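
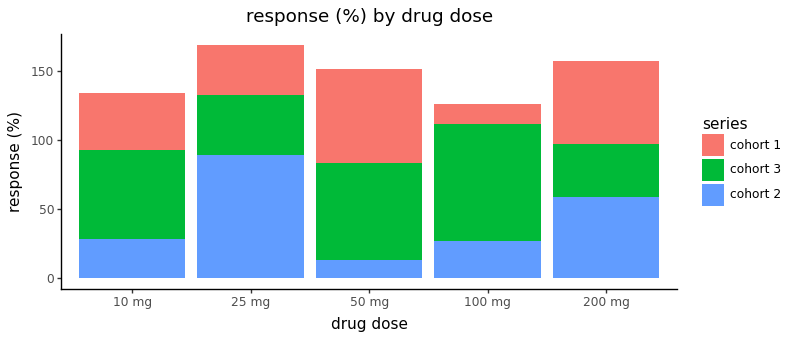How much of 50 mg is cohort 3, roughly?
≈ 60

cohort 3 top ≈ 80, bottom ≈ 20; segment ≈ 60.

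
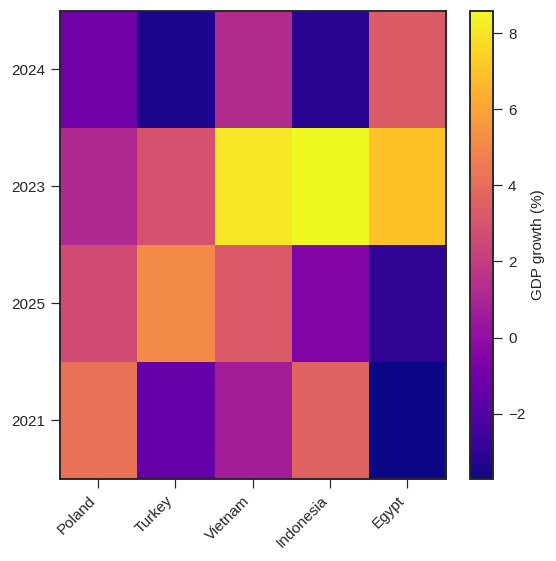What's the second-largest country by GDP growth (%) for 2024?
Top 3 for 2024: Egypt ≈ 4, Vietnam ≈ 2, Poland ≈ -2.

Vietnam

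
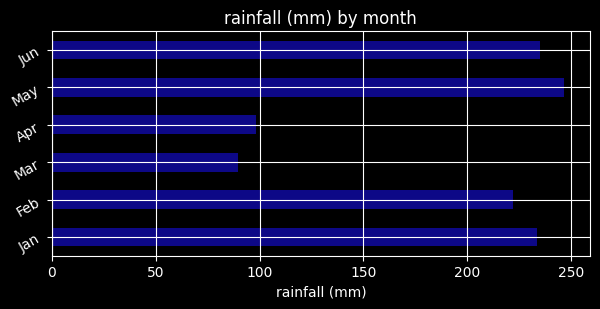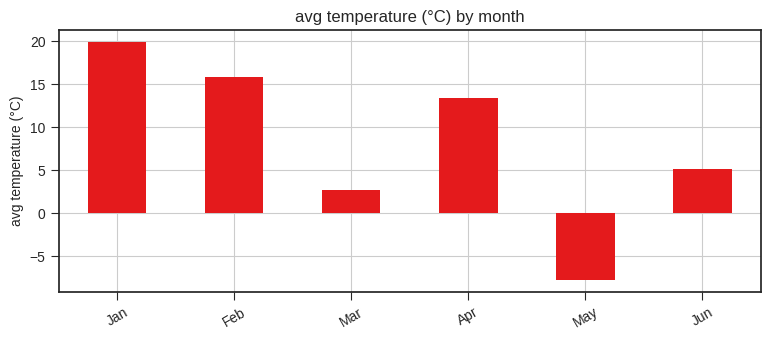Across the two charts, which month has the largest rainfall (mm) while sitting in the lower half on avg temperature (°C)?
Chart 2 median avg temperature (°C) ≈ 10; below-median months: Mar, May, Jun. Among those, May has the highest rainfall (mm) (≈ 250).

May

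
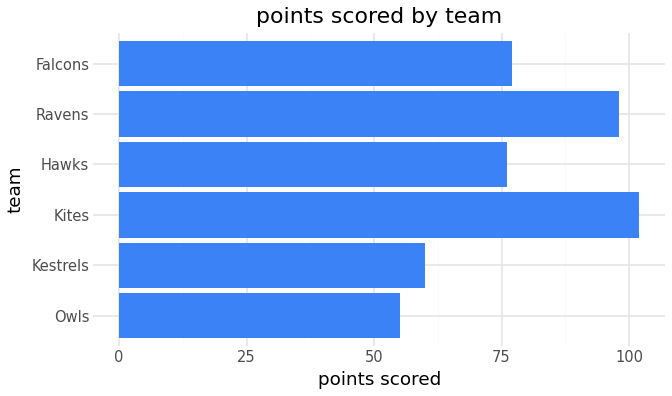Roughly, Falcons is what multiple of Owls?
Falcons ≈ 80, Owls ≈ 60; 80/60 ≈ 1.33.

≈ 1.33×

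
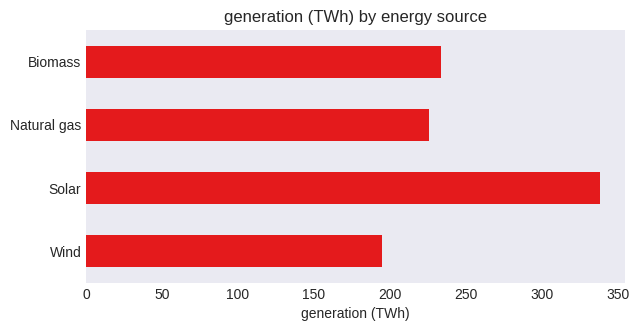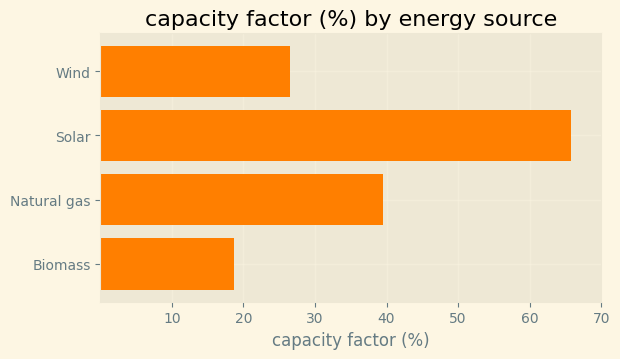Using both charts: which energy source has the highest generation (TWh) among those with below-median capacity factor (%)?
Biomass

Chart 2 median capacity factor (%) ≈ 30; below-median energy sources: Wind, Biomass. Among those, Biomass has the highest generation (TWh) (≈ 250).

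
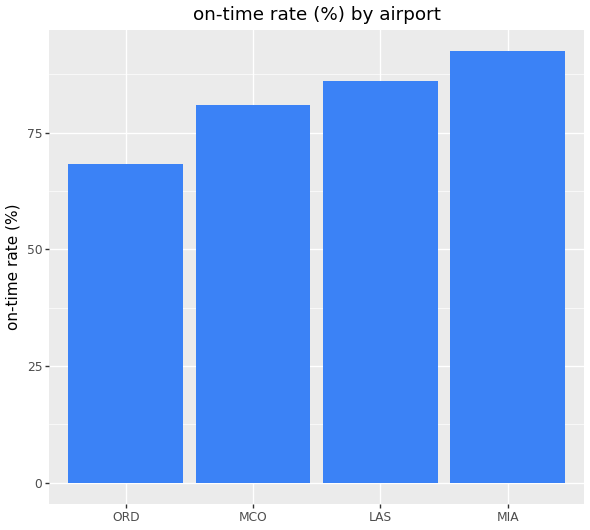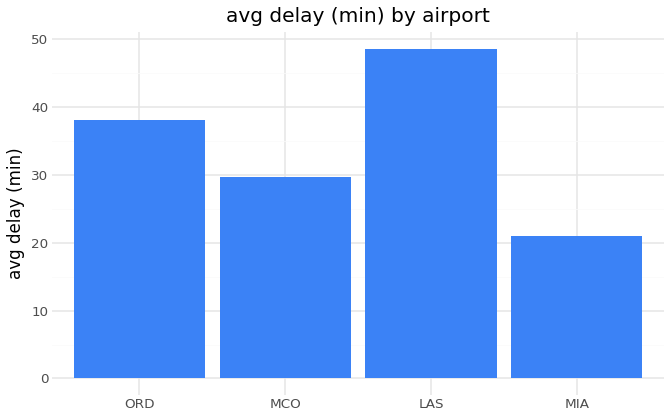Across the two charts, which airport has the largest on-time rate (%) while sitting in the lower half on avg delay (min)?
MIA

Chart 2 median avg delay (min) ≈ 35; below-median airports: MCO, MIA. Among those, MIA has the highest on-time rate (%) (≈ 90).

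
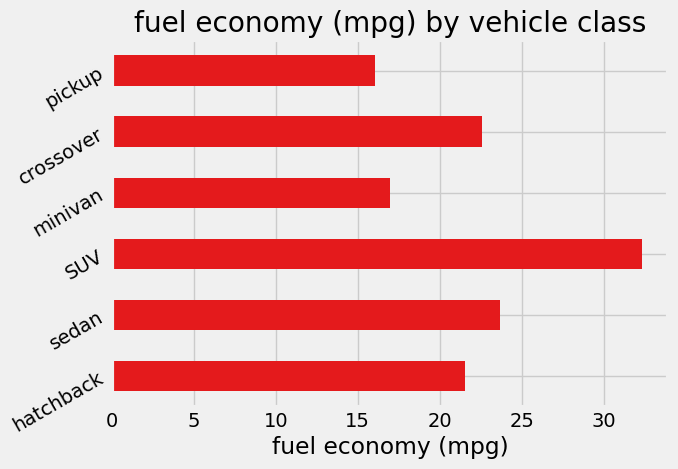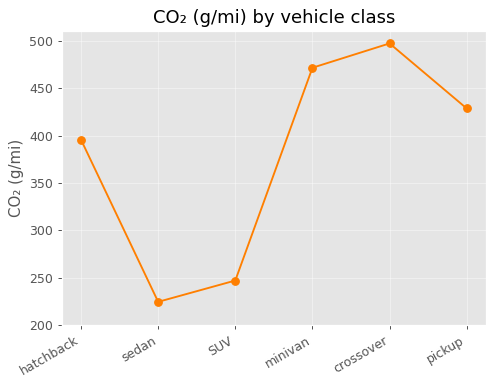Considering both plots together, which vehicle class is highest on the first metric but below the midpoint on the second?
Chart 2 median CO₂ (g/mi) ≈ 400; below-median vehicle classes: hatchback, sedan, SUV. Among those, SUV has the highest fuel economy (mpg) (≈ 30).

SUV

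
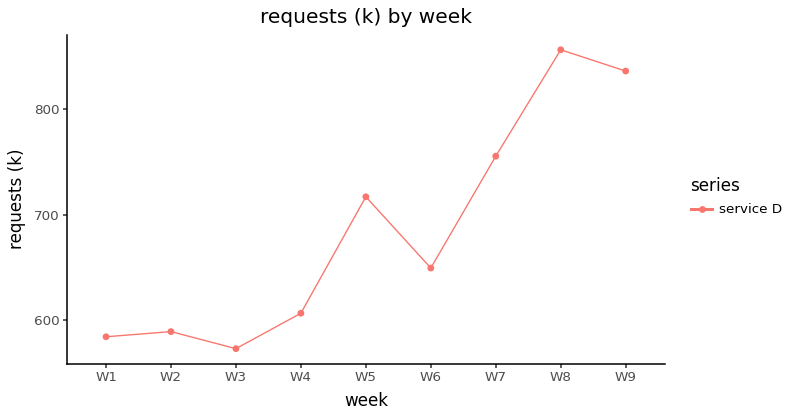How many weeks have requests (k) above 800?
2

Above 800: W8, W9.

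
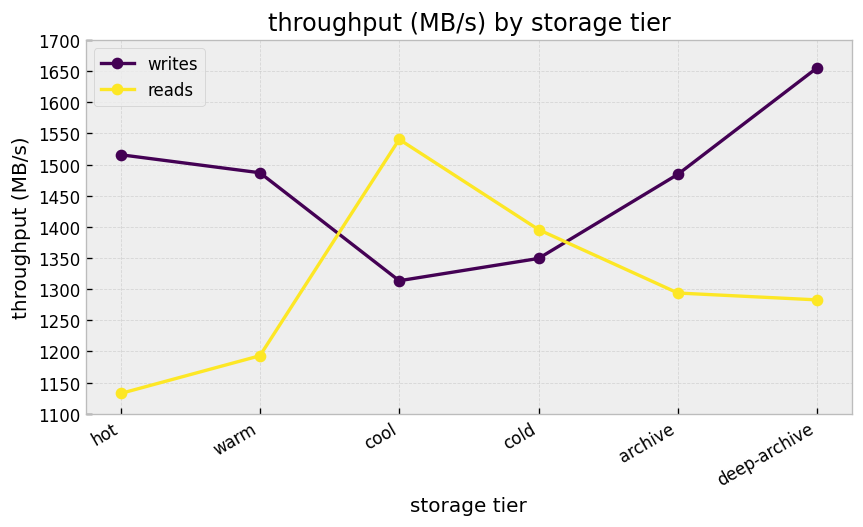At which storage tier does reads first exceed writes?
cool

warm: reads ≈ 1200 vs writes ≈ 1500 (not yet); cool: reads ≈ 1550 vs writes ≈ 1300 (first crossover).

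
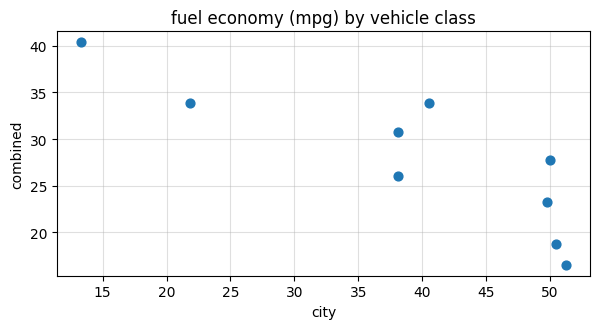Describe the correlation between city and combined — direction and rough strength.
Points are negatively correlated; strong (|r| ≈ 0.8).

negative, strong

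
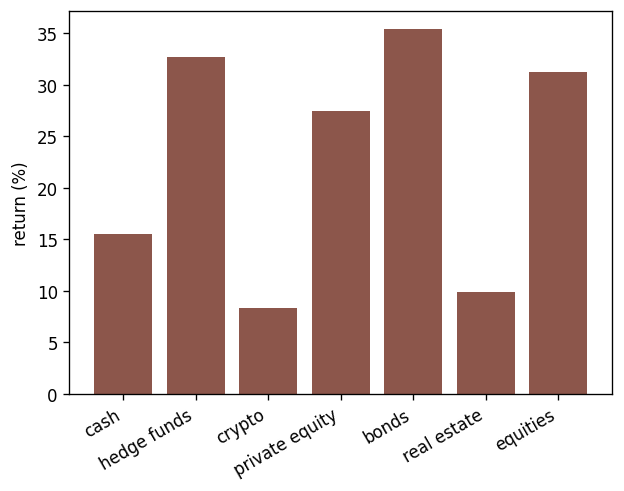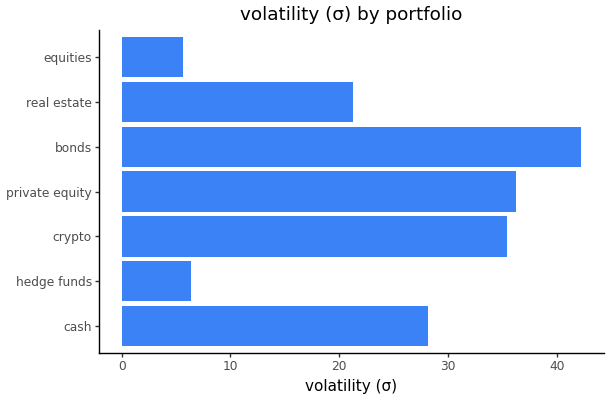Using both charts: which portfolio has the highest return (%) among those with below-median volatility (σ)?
Chart 2 median volatility (σ) ≈ 30; below-median portfolios: hedge funds, real estate, equities. Among those, hedge funds has the highest return (%) (≈ 35).

hedge funds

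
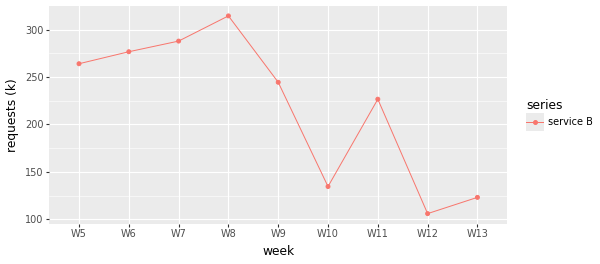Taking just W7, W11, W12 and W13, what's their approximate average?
(280 + 220 + 100 + 120) / 4 ≈ 180.

≈ 180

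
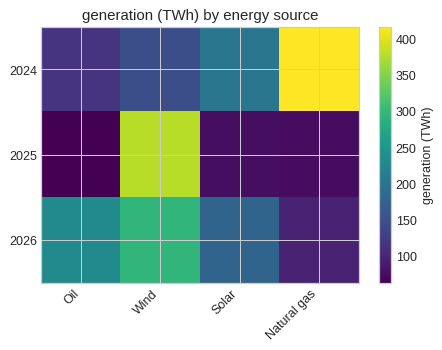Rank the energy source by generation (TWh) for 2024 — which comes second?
Solar

Top 3 for 2024: Natural gas ≈ 400, Solar ≈ 200, Wind ≈ 150.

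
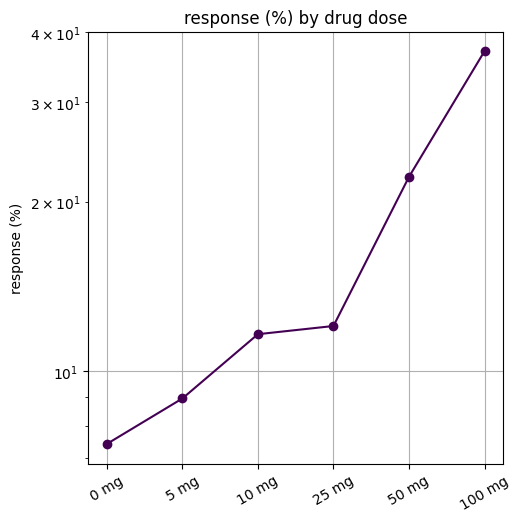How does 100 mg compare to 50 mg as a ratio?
100 mg ≈ 35, 50 mg ≈ 20; 35/20 ≈ 1.75.

≈ 1.75×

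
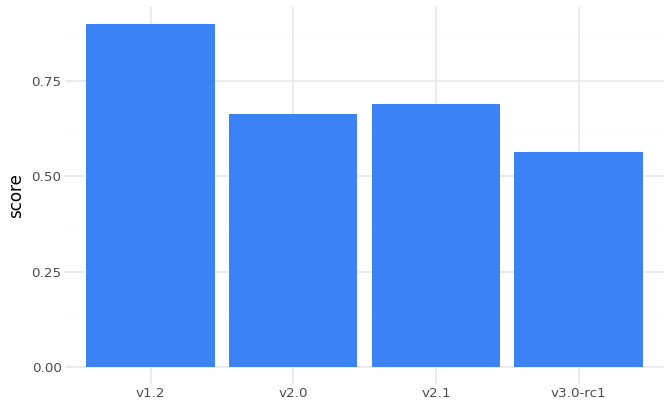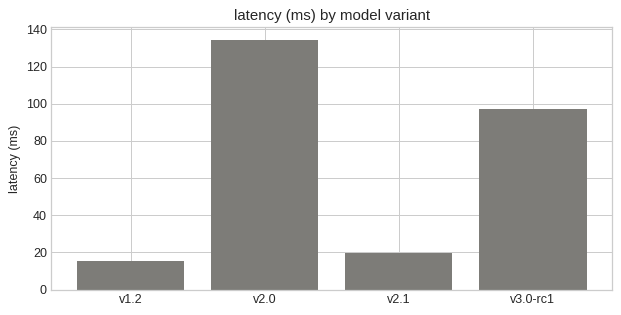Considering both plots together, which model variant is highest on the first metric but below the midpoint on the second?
v1.2

Chart 2 median latency (ms) ≈ 60; below-median model variants: v1.2, v2.1. Among those, v1.2 has the highest score (≈ 0.9).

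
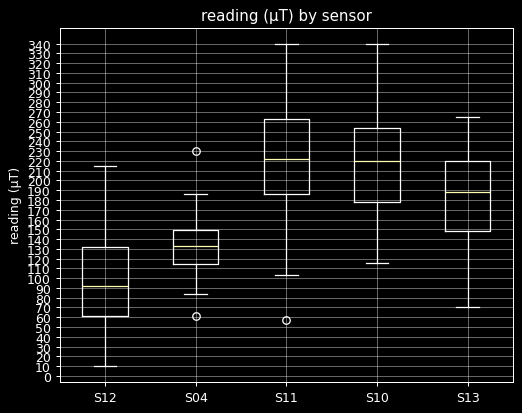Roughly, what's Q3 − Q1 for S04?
≈ 40

Q3 ≈ 150, Q1 ≈ 110; IQR ≈ 40.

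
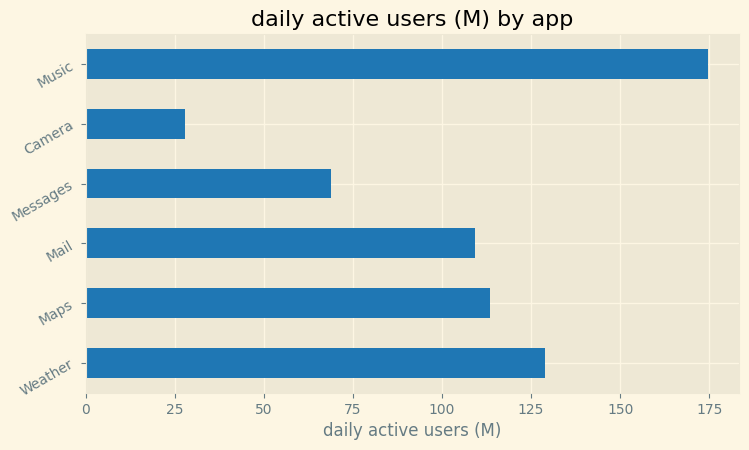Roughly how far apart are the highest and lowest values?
Max Music ≈ 180, min Camera ≈ 20; range ≈ 160.

≈ 160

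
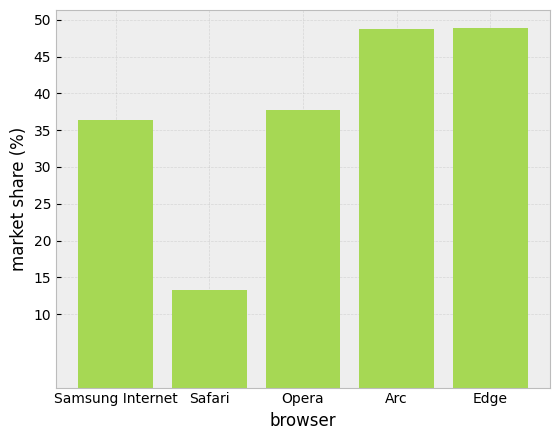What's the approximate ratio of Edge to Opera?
≈ 1.25×

Edge ≈ 50, Opera ≈ 40; 50/40 ≈ 1.25.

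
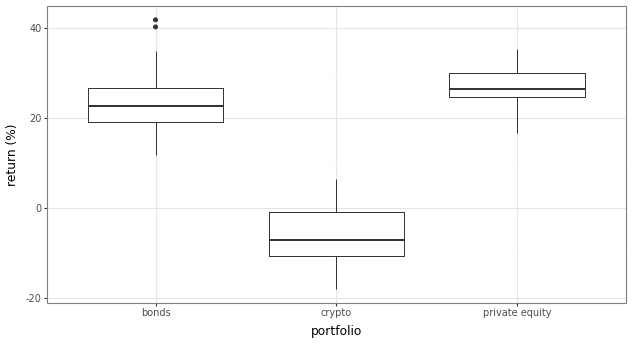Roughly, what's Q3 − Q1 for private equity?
Q3 ≈ 30, Q1 ≈ 25; IQR ≈ 5.

≈ 5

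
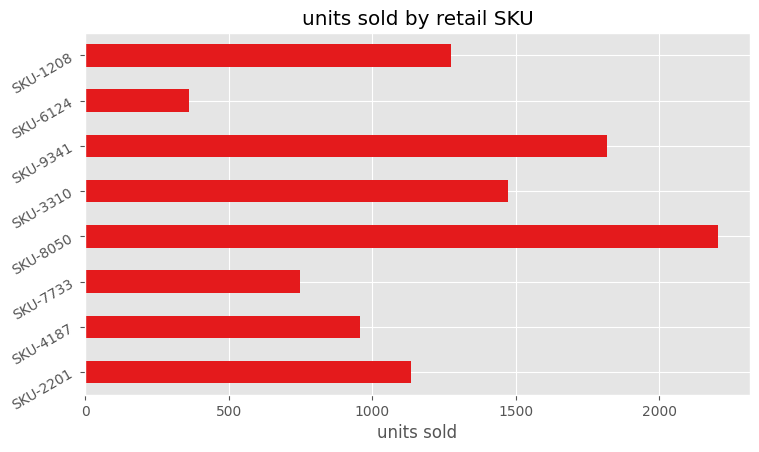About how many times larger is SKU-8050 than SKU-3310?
≈ 1.57×

SKU-8050 ≈ 2200, SKU-3310 ≈ 1400; 2200/1400 ≈ 1.57.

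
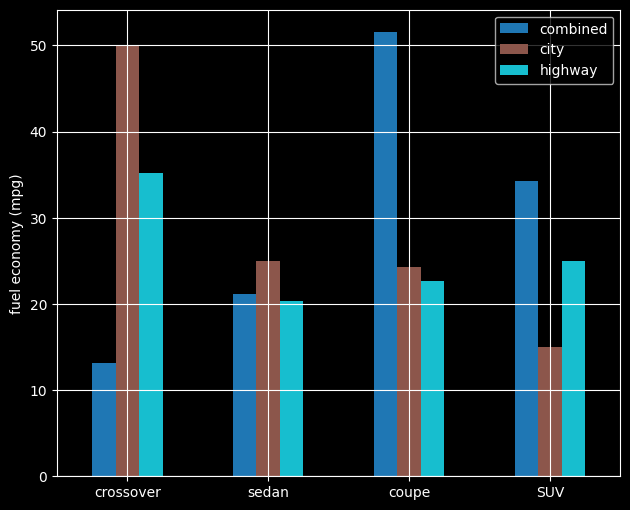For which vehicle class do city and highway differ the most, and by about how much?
crossover: city ≈ 50, highway ≈ 35 → gap ≈ 15. Next-largest (SUV) is only ≈ 10.

crossover, ≈ 15 mpg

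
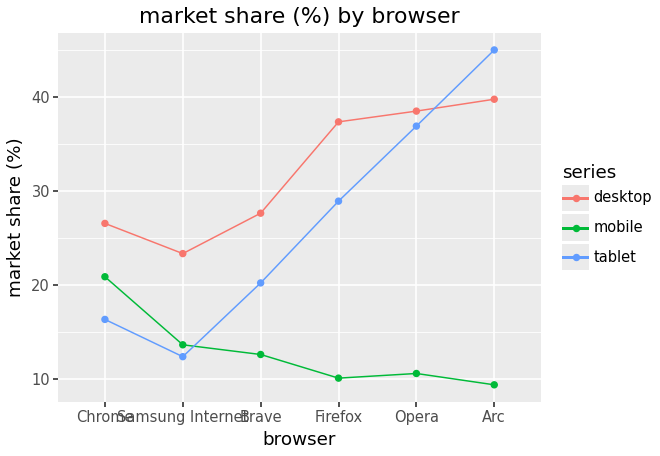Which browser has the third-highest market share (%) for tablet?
Top 4 for tablet: Arc ≈ 45, Opera ≈ 35, Firefox ≈ 30, Brave ≈ 20.

Firefox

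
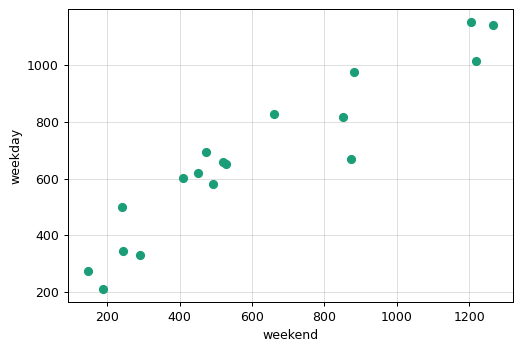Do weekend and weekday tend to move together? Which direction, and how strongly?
Points are positively correlated; strong (|r| ≈ 0.9).

positive, strong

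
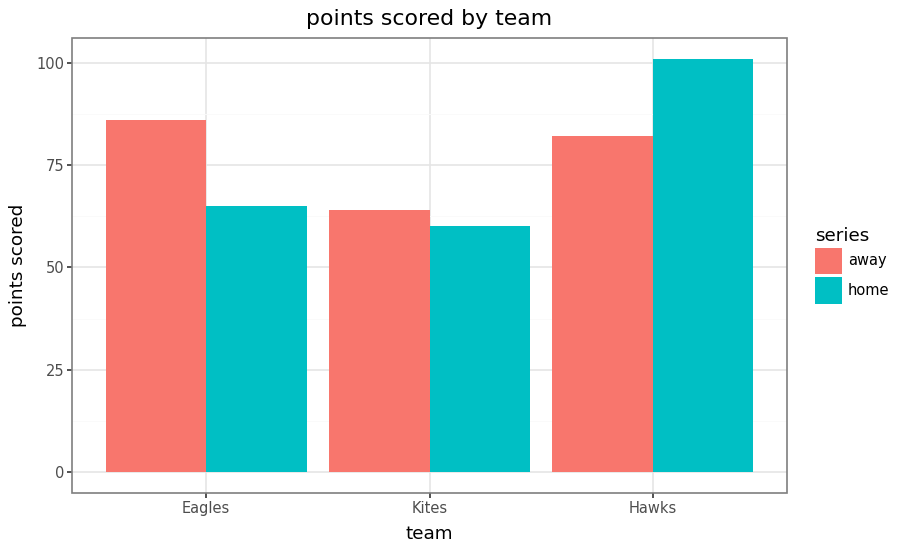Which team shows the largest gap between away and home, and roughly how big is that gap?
Eagles, ≈ 30

Eagles: away ≈ 90, home ≈ 60 → gap ≈ 30. Next-largest (Hawks) is only ≈ 20.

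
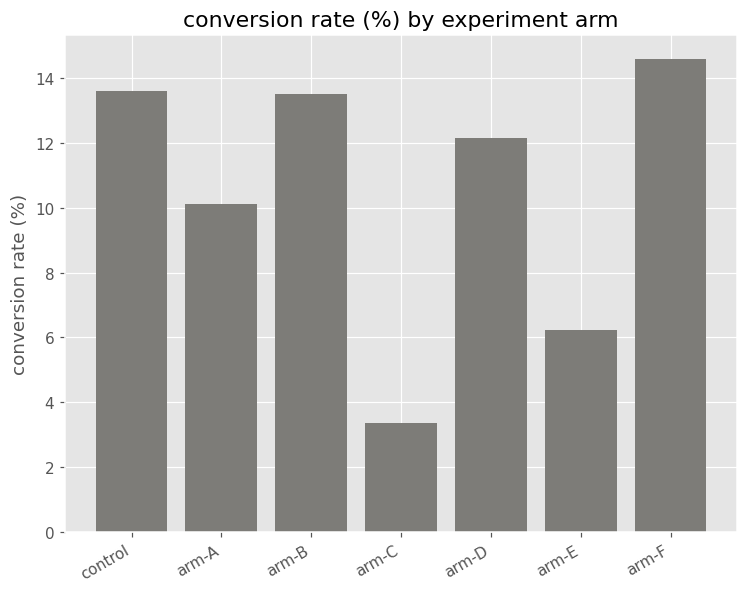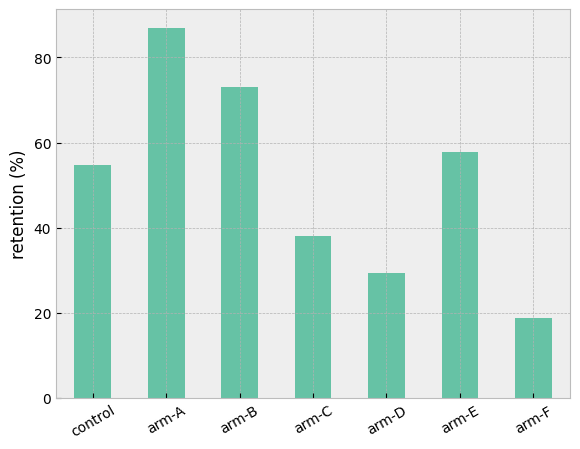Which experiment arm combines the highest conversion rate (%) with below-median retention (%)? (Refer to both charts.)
Chart 2 median retention (%) ≈ 50; below-median experiment arms: arm-C, arm-D, arm-F. Among those, arm-F has the highest conversion rate (%) (≈ 14).

arm-F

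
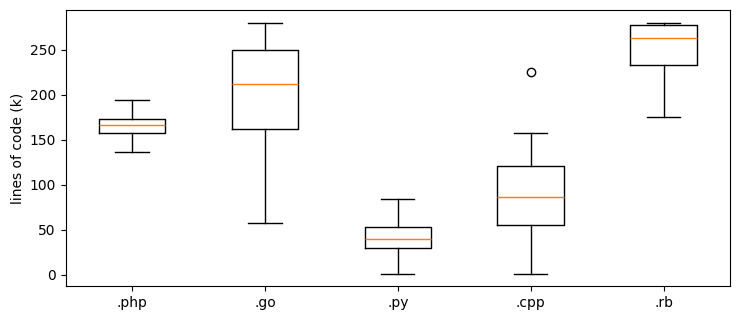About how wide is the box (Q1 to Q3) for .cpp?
Q3 ≈ 120, Q1 ≈ 60; IQR ≈ 60.

≈ 60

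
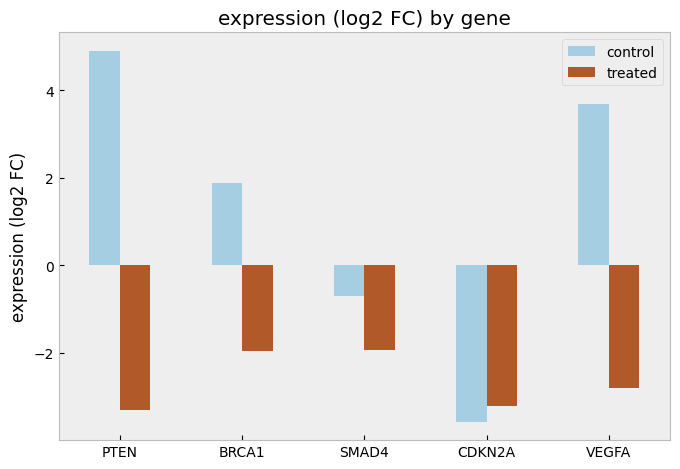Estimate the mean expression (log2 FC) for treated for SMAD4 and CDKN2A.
(-2 + -3) / 2 ≈ -2.

≈ -2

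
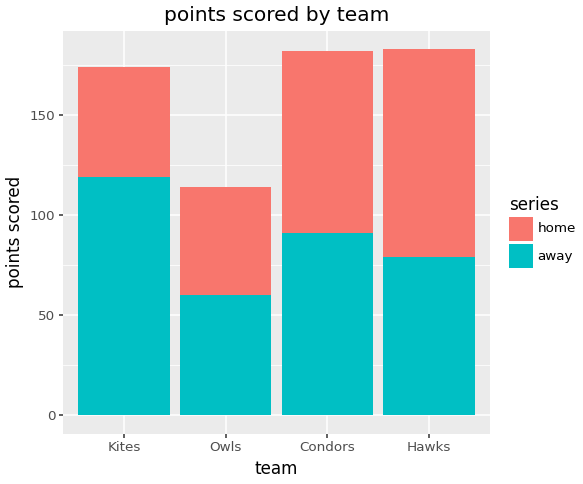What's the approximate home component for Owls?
home top ≈ 120, bottom ≈ 60; segment ≈ 60.

≈ 60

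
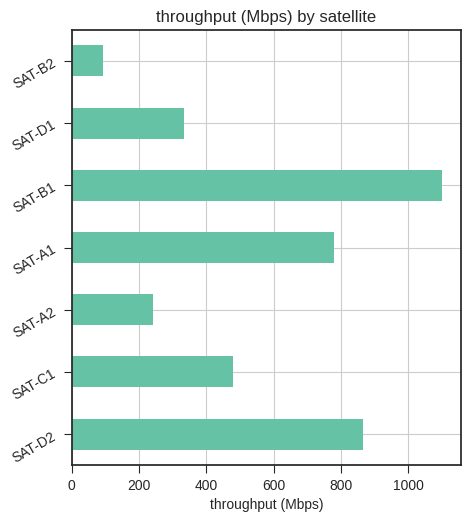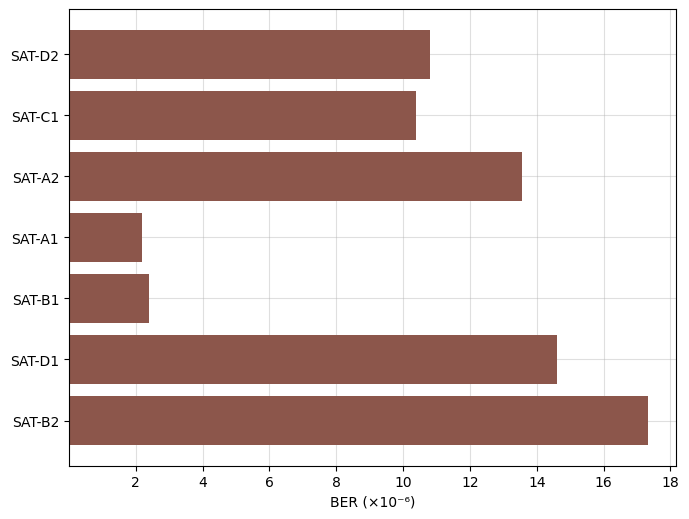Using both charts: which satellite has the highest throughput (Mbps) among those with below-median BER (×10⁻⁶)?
Chart 2 median BER (×10⁻⁶) ≈ 10; below-median satellites: SAT-C1, SAT-A1, SAT-B1. Among those, SAT-B1 has the highest throughput (Mbps) (≈ 1200).

SAT-B1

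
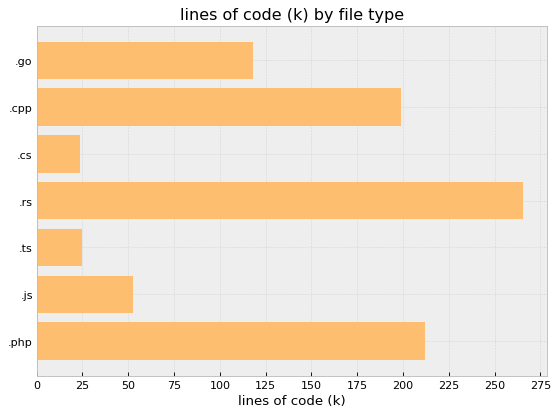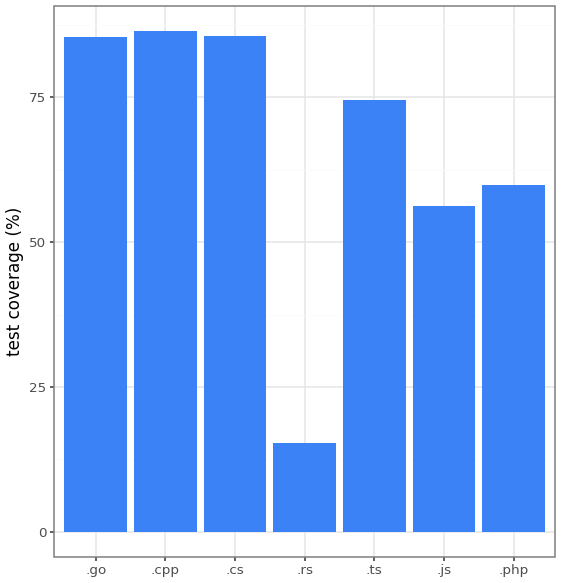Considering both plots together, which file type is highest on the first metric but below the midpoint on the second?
Chart 2 median test coverage (%) ≈ 70; below-median file types: .rs, .js, .php. Among those, .rs has the highest lines of code (k) (≈ 275).

.rs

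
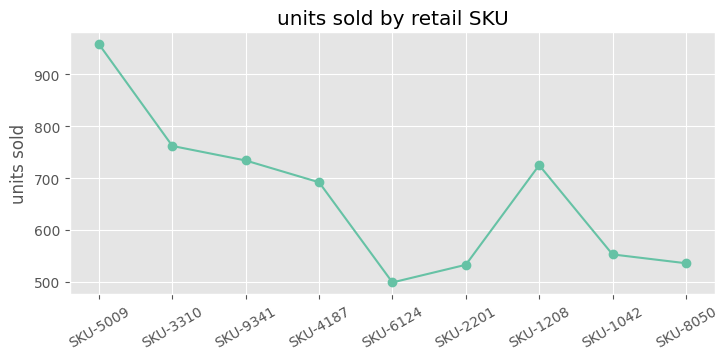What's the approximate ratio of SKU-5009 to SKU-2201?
SKU-5009 ≈ 950, SKU-2201 ≈ 550; 950/550 ≈ 1.73.

≈ 1.73×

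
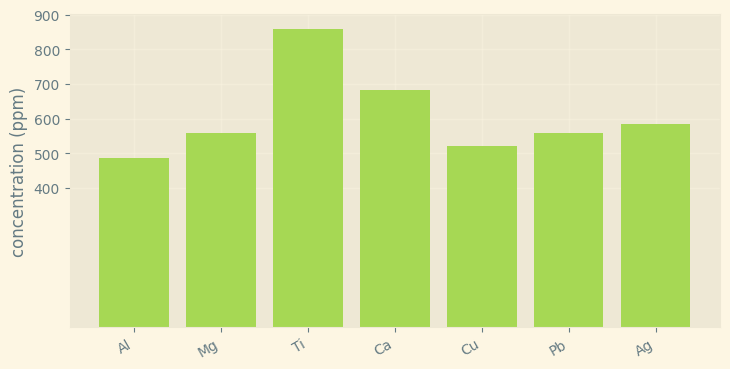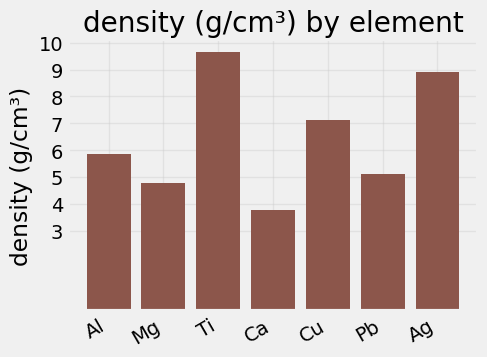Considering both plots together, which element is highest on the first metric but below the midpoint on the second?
Ca

Chart 2 median density (g/cm³) ≈ 6; below-median elements: Mg, Ca, Pb. Among those, Ca has the highest concentration (ppm) (≈ 700).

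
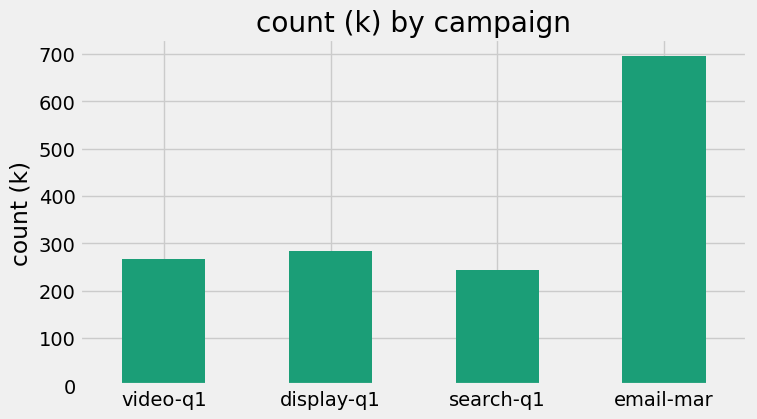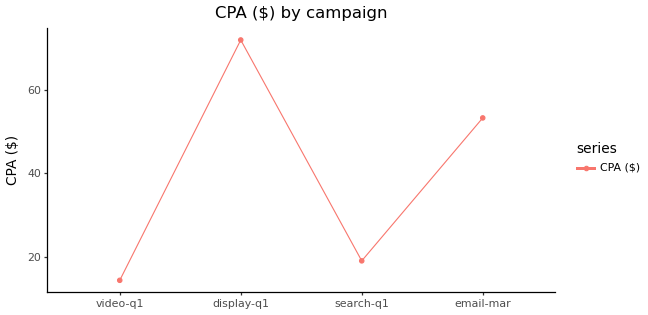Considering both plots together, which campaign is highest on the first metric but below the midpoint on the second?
Chart 2 median CPA ($) ≈ 40; below-median campaigns: video-q1, search-q1. Among those, video-q1 has the highest count (k) (≈ 300).

video-q1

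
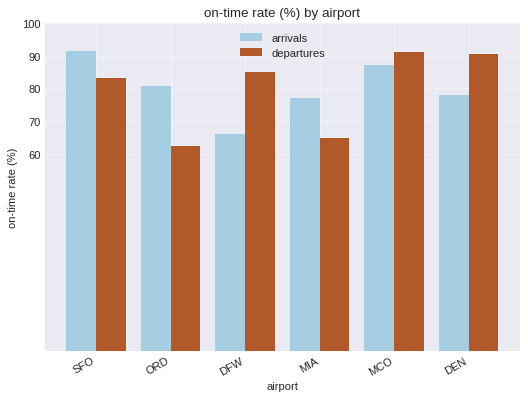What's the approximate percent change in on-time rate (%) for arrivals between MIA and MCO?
MIA ≈ 80, MCO ≈ 90; (90 − 80) / 80 ≈ +12.5%.

≈ +12.5%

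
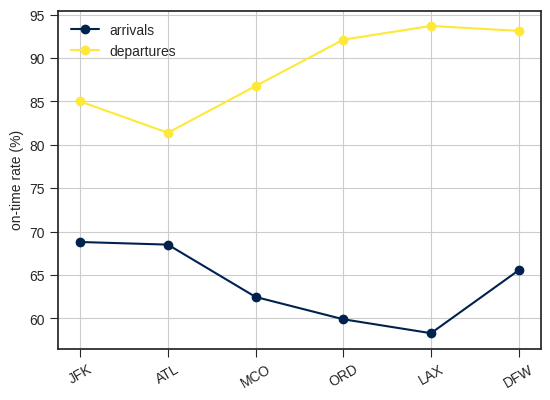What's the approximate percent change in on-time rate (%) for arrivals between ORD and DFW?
ORD ≈ 60, DFW ≈ 65; (65 − 60) / 60 ≈ +8.3%.

≈ +8.3%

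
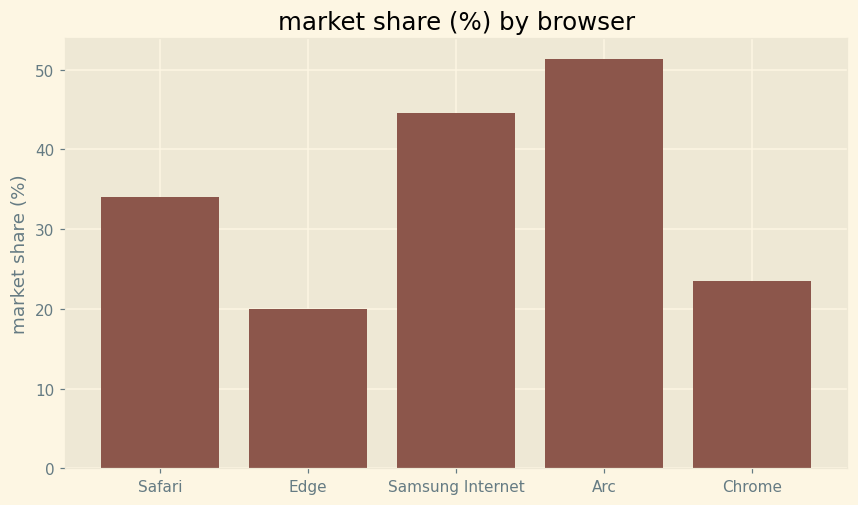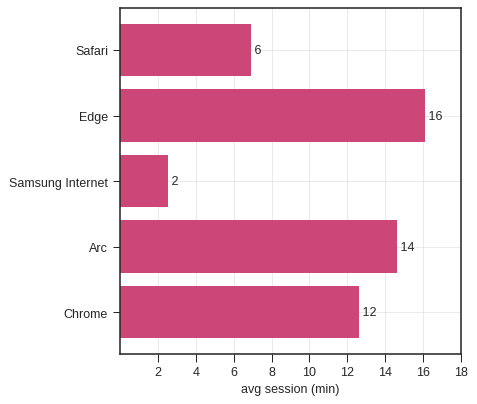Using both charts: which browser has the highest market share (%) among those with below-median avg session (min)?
Samsung Internet

Chart 2 median avg session (min) ≈ 12; below-median browsers: Safari, Samsung Internet. Among those, Samsung Internet has the highest market share (%) (≈ 45).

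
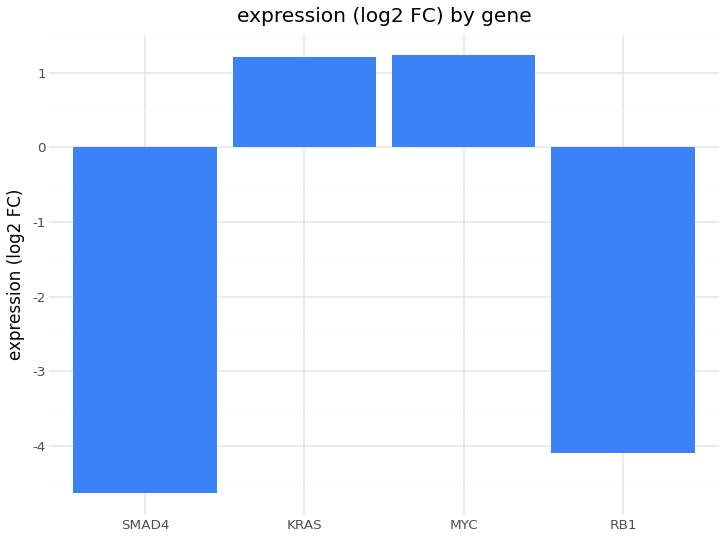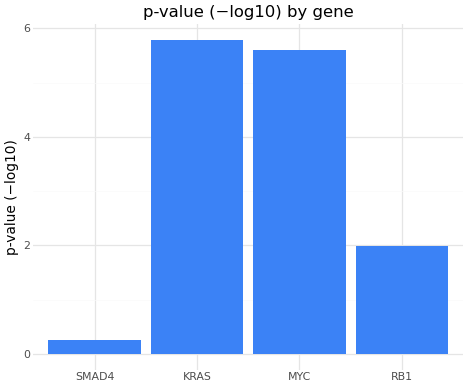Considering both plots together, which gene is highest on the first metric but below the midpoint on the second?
RB1

Chart 2 median p-value (−log10) ≈ 4; below-median genes: SMAD4, RB1. Among those, RB1 has the highest expression (log2 FC) (≈ -4).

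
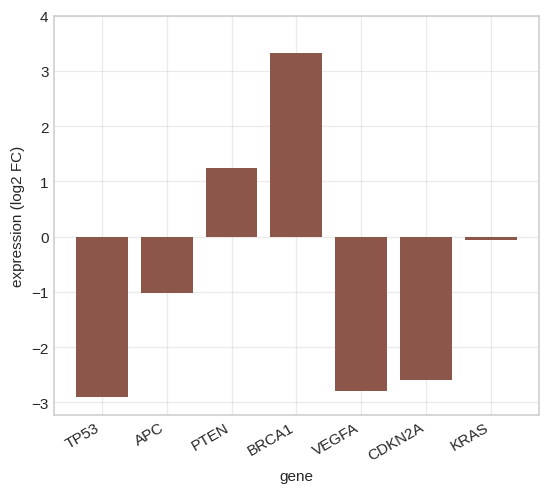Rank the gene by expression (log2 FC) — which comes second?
Top 3: BRCA1 ≈ 3, PTEN ≈ 1, KRAS ≈ 0.

PTEN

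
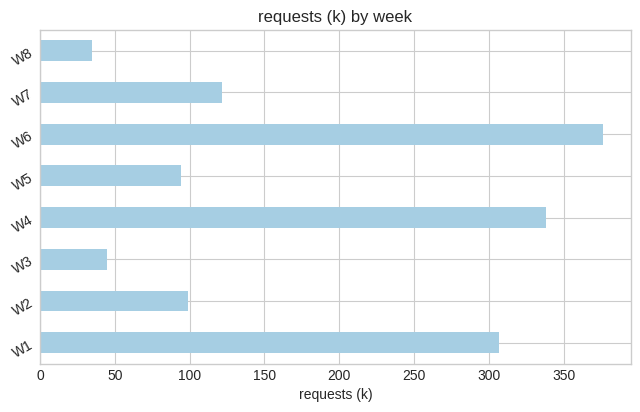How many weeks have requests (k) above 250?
Above 250: W1, W4, W6.

3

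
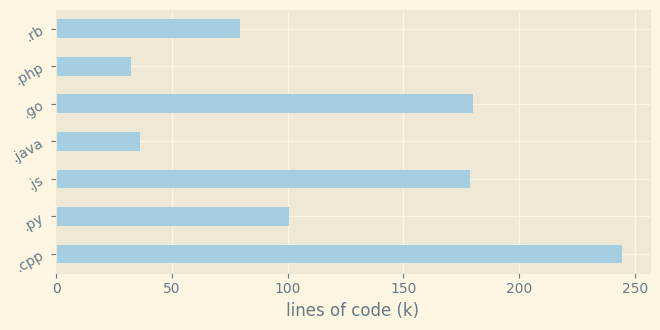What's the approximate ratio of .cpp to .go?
.cpp ≈ 250, .go ≈ 175; 250/175 ≈ 1.43.

≈ 1.43×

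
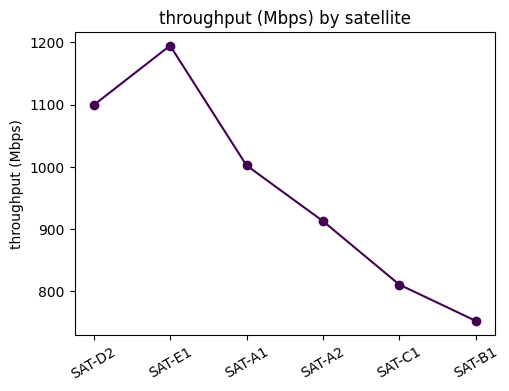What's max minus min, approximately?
≈ 450

Max SAT-E1 ≈ 1200, min SAT-B1 ≈ 750; range ≈ 450.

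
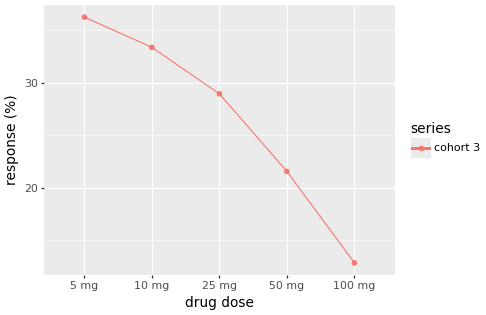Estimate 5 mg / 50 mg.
≈ 1.64×

5 mg ≈ 36, 50 mg ≈ 22; 36/22 ≈ 1.64.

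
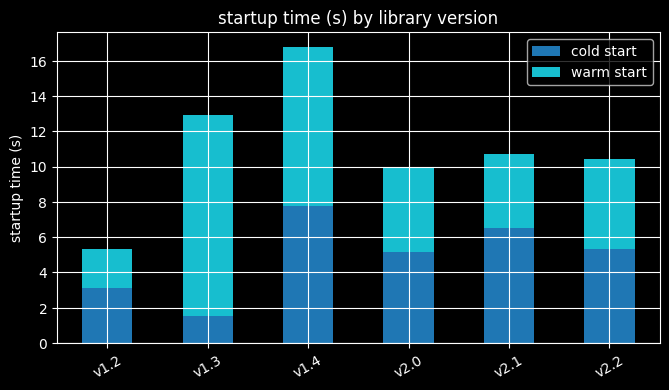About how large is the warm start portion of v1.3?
warm start top ≈ 12, bottom ≈ 2; segment ≈ 10.

≈ 10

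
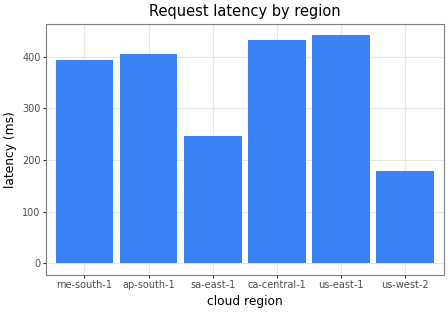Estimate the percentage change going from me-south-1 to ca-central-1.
me-south-1 ≈ 400, ca-central-1 ≈ 450; (450 − 400) / 400 ≈ +12.5%.

≈ +12.5%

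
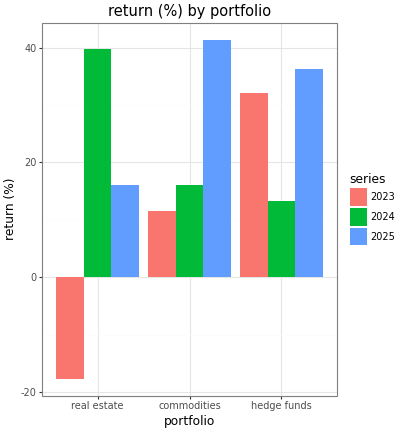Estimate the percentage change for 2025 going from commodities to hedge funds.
≈ -12.5%

commodities ≈ 40, hedge funds ≈ 35; (35 − 40) / 40 ≈ -12.5%.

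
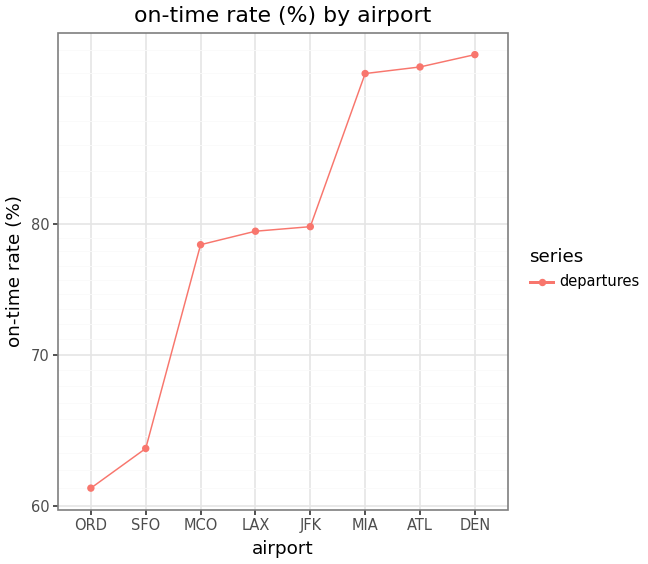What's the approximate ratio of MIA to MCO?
MIA ≈ 95, MCO ≈ 80; 95/80 ≈ 1.19.

≈ 1.19×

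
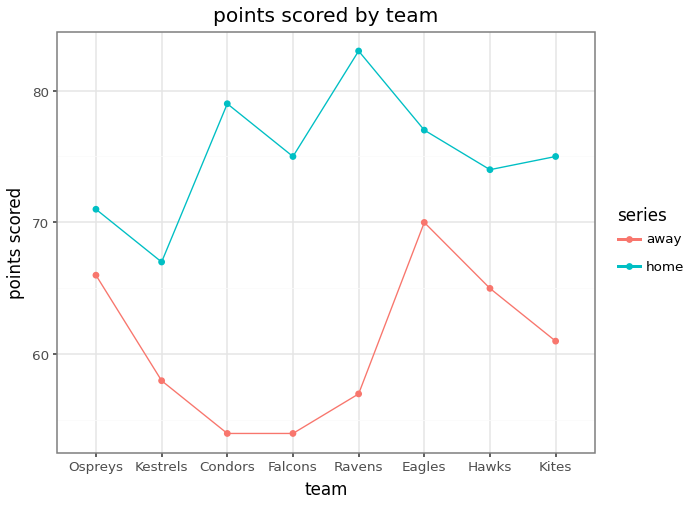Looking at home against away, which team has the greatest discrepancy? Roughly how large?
Ravens, ≈ 30

Ravens: home ≈ 85, away ≈ 55 → gap ≈ 30. Next-largest (Condors) is only ≈ 25.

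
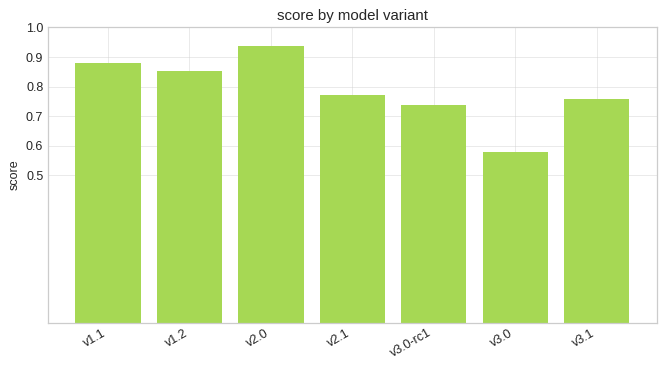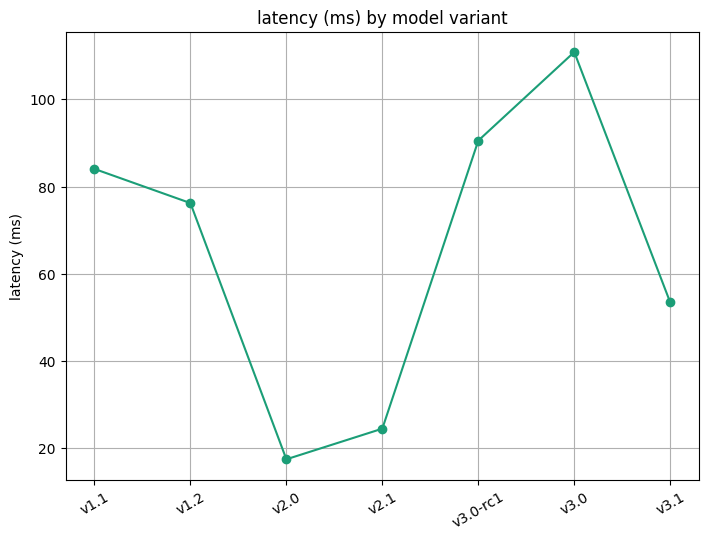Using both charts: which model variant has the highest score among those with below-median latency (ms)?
v2.0

Chart 2 median latency (ms) ≈ 80; below-median model variants: v2.0, v2.1, v3.1. Among those, v2.0 has the highest score (≈ 0.9).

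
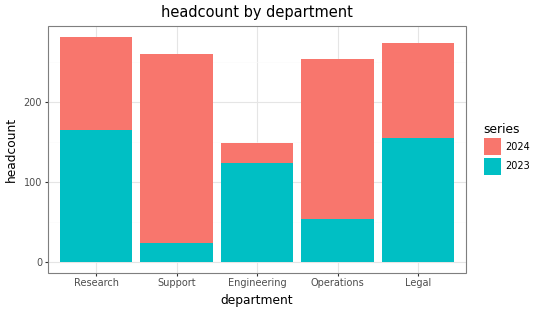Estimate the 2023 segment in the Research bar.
≈ 175

2023 top ≈ 175, bottom ≈ 0; segment ≈ 175.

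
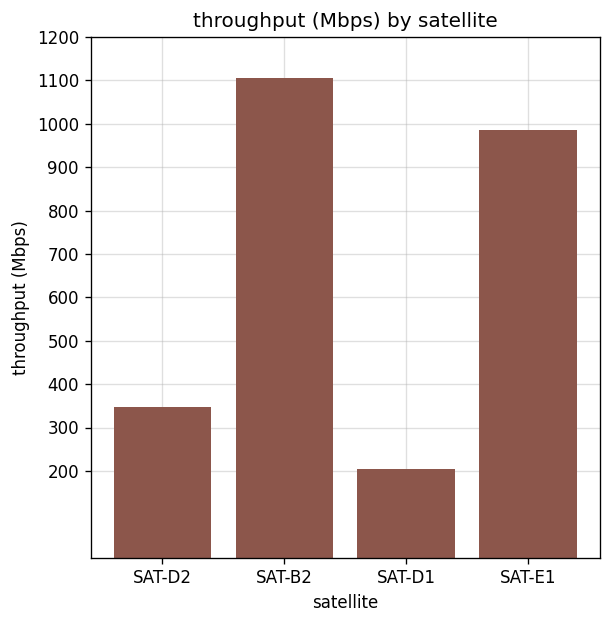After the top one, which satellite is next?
Top 3: SAT-B2 ≈ 1100, SAT-E1 ≈ 1000, SAT-D2 ≈ 300.

SAT-E1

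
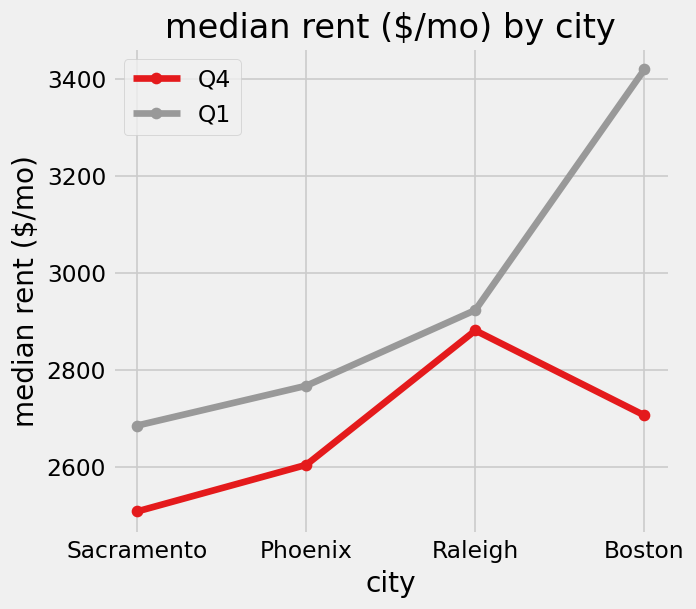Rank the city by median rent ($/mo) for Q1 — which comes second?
Raleigh

Top 3 for Q1: Boston ≈ 3400, Raleigh ≈ 2900, Phoenix ≈ 2800.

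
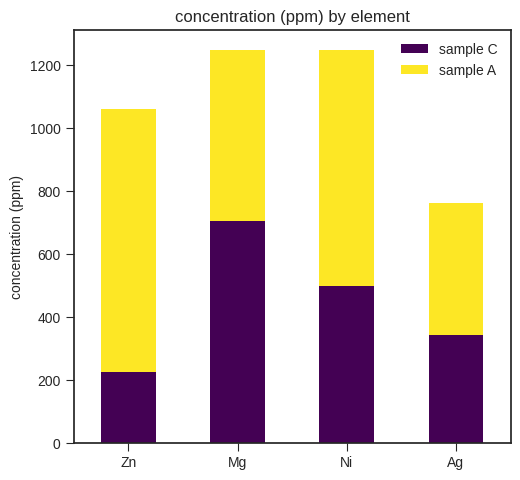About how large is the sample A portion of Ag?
sample A top ≈ 800, bottom ≈ 400; segment ≈ 400.

≈ 400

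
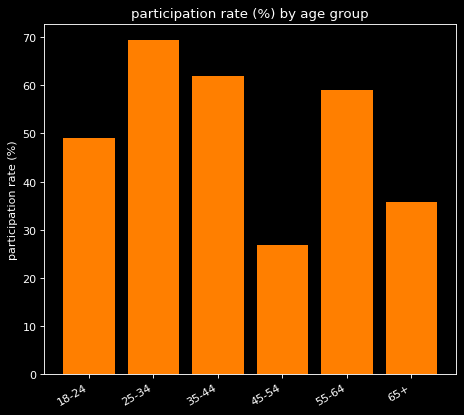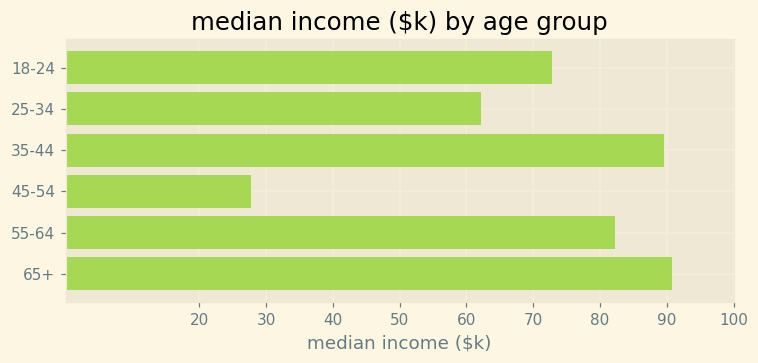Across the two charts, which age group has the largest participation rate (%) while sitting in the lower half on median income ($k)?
25-34

Chart 2 median median income ($k) ≈ 80; below-median age groups: 18-24, 25-34, 45-54. Among those, 25-34 has the highest participation rate (%) (≈ 70).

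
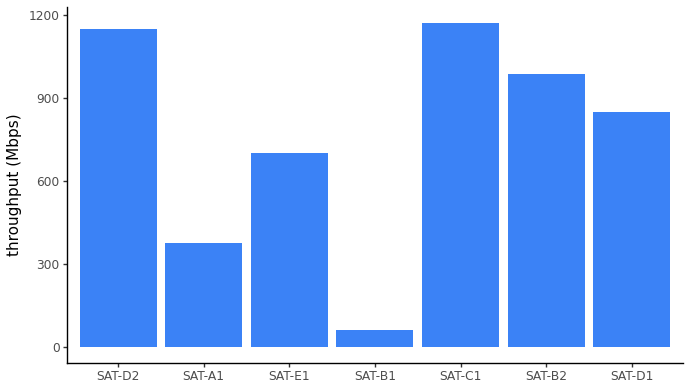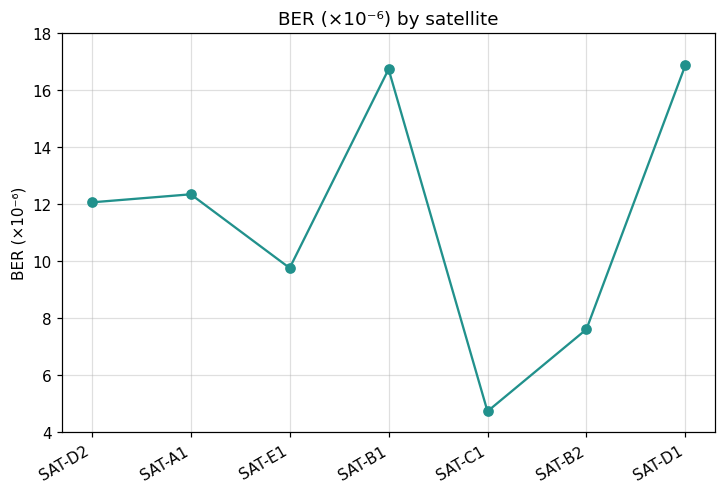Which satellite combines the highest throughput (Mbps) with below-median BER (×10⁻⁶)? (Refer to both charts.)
Chart 2 median BER (×10⁻⁶) ≈ 12; below-median satellites: SAT-E1, SAT-C1, SAT-B2. Among those, SAT-C1 has the highest throughput (Mbps) (≈ 1200).

SAT-C1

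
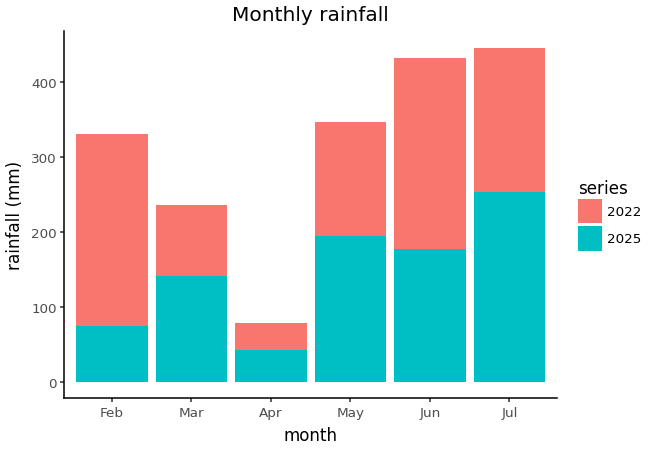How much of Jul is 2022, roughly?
2022 top ≈ 450, bottom ≈ 250; segment ≈ 200.

≈ 200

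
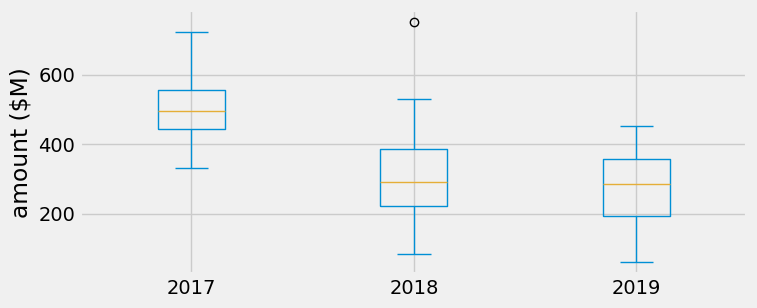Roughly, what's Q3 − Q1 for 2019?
Q3 ≈ 360, Q1 ≈ 200; IQR ≈ 160.

≈ 160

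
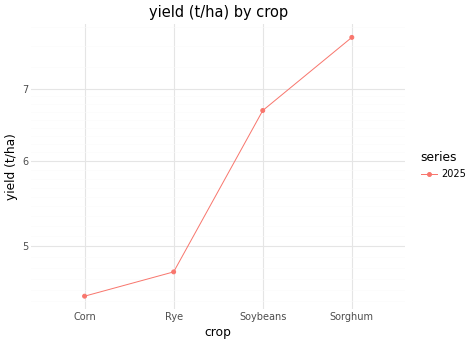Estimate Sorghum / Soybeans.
≈ 1.23×

Sorghum ≈ 8.0, Soybeans ≈ 6.5; 8.0/6.5 ≈ 1.23.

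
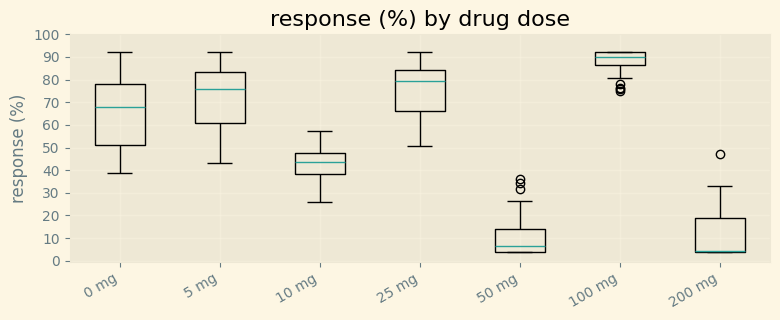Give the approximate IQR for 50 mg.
Q3 ≈ 10, Q1 ≈ 0; IQR ≈ 10.

≈ 10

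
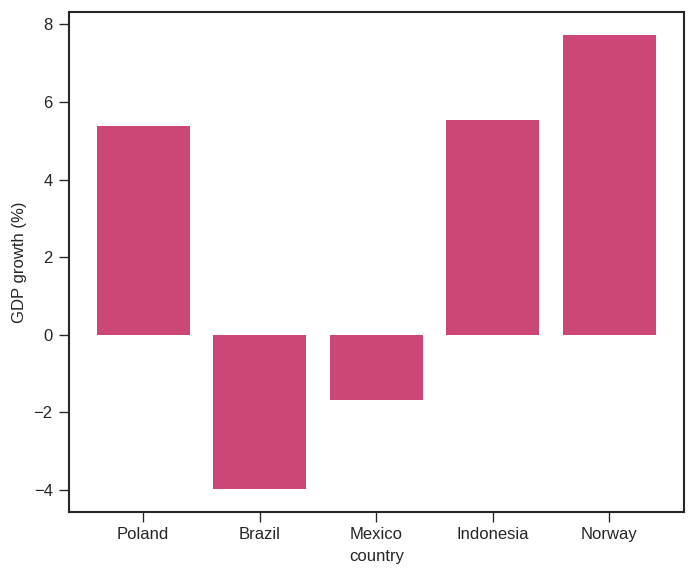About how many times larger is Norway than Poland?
Norway ≈ 8, Poland ≈ 5; 8/5 ≈ 1.6.

≈ 1.6×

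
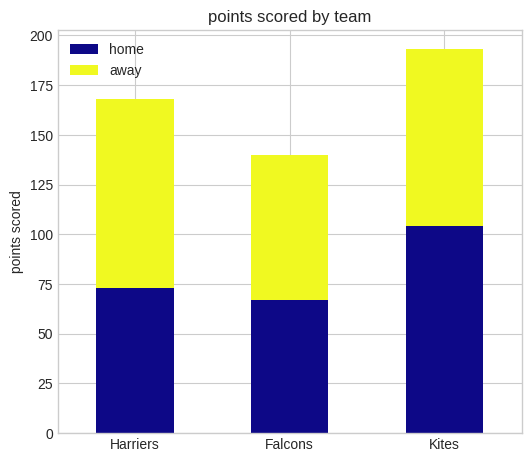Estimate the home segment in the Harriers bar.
≈ 80

home top ≈ 80, bottom ≈ 0; segment ≈ 80.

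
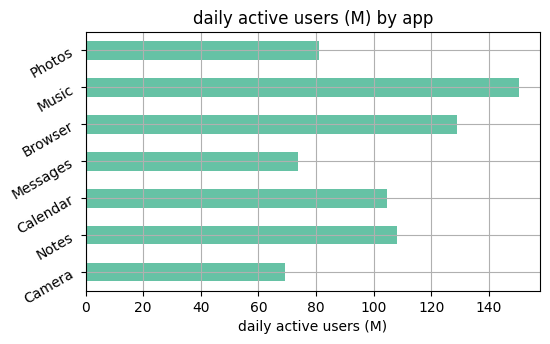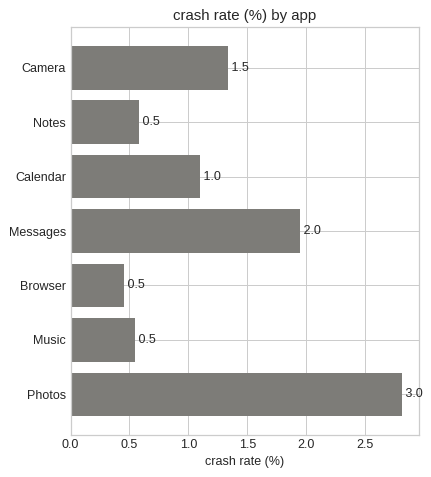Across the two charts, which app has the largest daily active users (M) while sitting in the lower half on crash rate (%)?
Chart 2 median crash rate (%) ≈ 1; below-median apps: Notes, Browser, Music. Among those, Music has the highest daily active users (M) (≈ 160).

Music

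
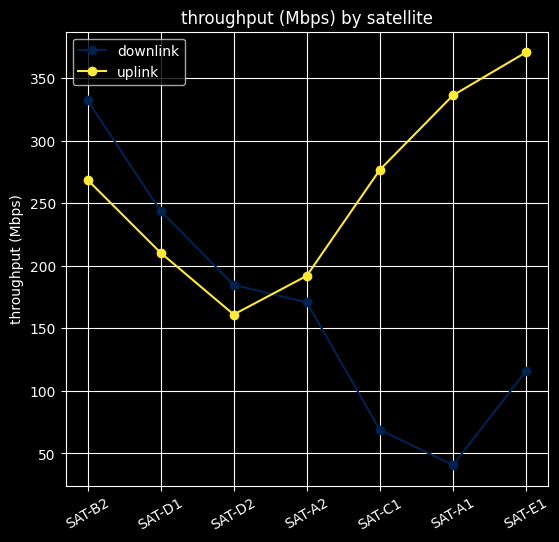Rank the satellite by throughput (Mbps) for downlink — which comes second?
SAT-D1

Top 3 for downlink: SAT-B2 ≈ 350, SAT-D1 ≈ 250, SAT-D2 ≈ 200.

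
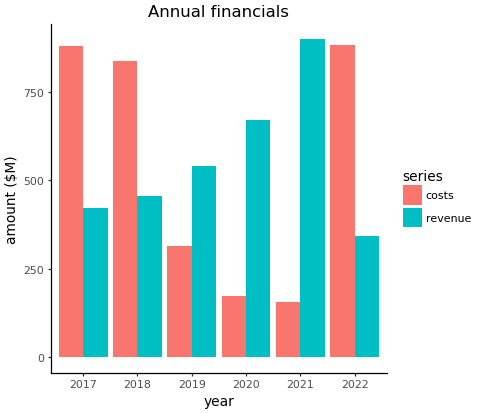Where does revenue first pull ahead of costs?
2018: revenue ≈ 500 vs costs ≈ 800 (not yet); 2019: revenue ≈ 500 vs costs ≈ 300 (first crossover).

2019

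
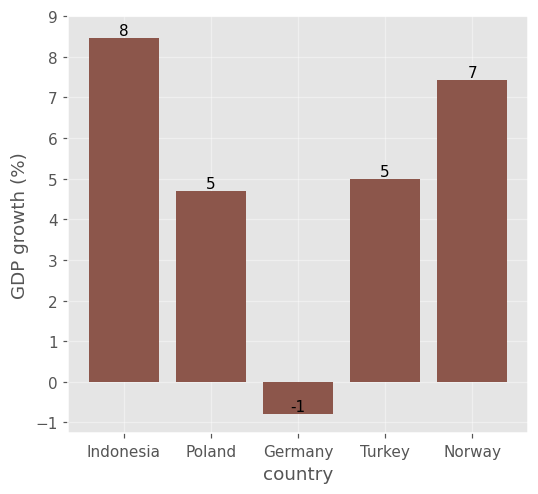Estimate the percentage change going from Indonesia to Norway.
≈ -12.5%

Indonesia ≈ 8, Norway ≈ 7; (7 − 8) / 8 ≈ -12.5%.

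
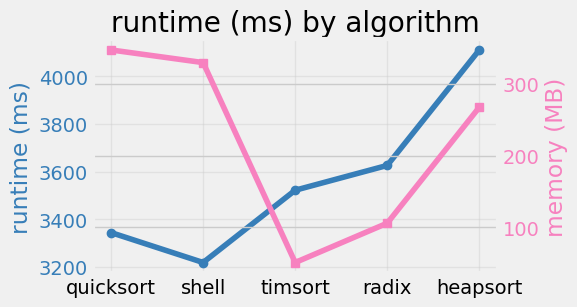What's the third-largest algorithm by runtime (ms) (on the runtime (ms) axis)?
timsort

Top 4 (on the runtime (ms) axis): heapsort ≈ 4100, radix ≈ 3600, timsort ≈ 3500, quicksort ≈ 3300.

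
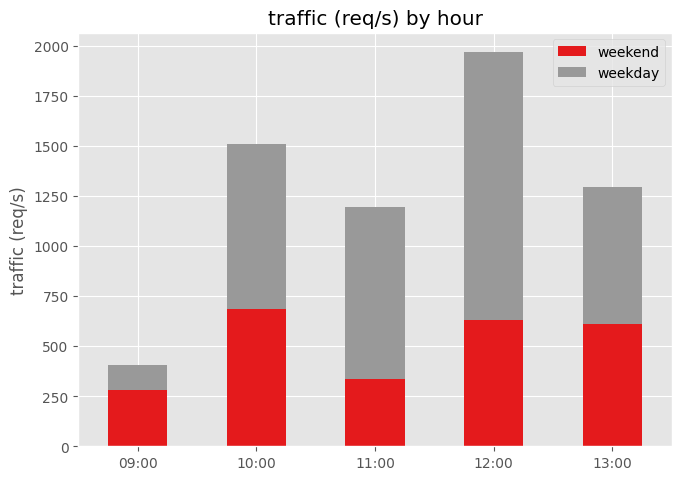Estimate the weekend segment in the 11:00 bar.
weekend top ≈ 400, bottom ≈ 0; segment ≈ 400.

≈ 400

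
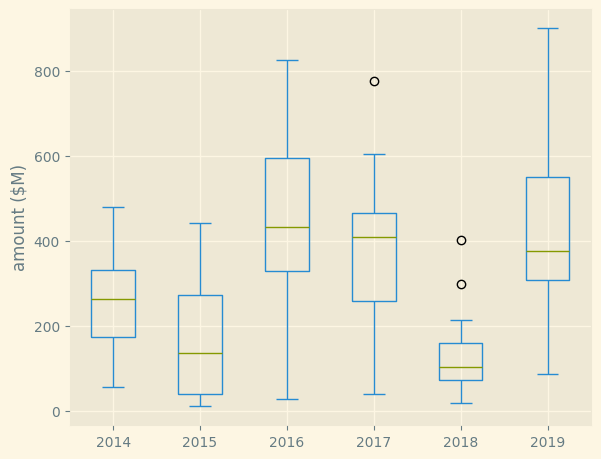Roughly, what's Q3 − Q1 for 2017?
≈ 200

Q3 ≈ 450, Q1 ≈ 250; IQR ≈ 200.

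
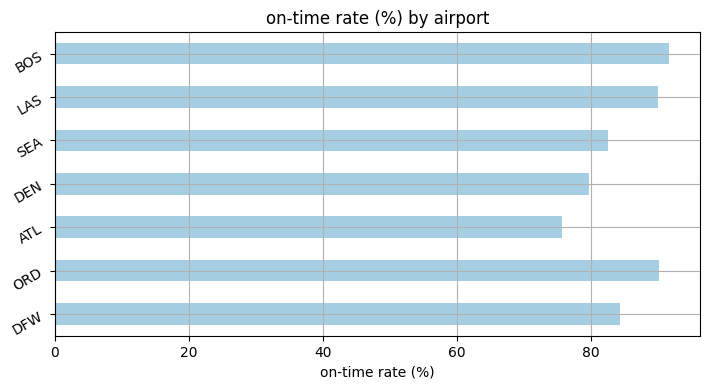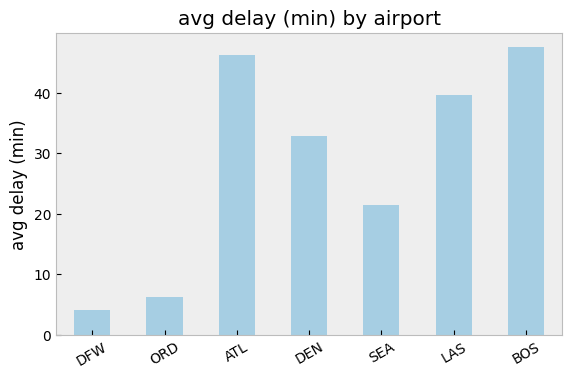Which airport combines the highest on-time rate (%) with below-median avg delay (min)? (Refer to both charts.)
ORD

Chart 2 median avg delay (min) ≈ 35; below-median airports: DFW, ORD, SEA. Among those, ORD has the highest on-time rate (%) (≈ 90).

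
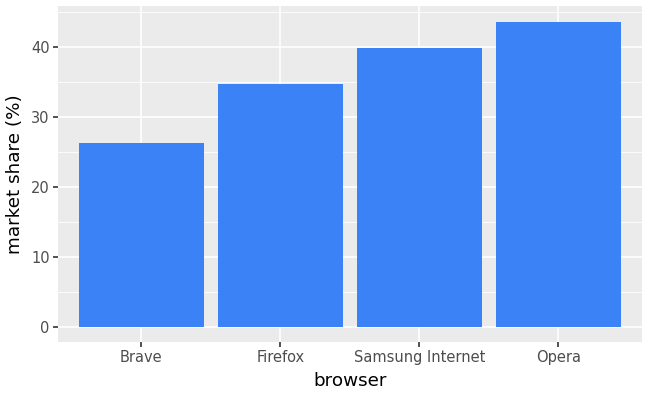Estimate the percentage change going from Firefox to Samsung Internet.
Firefox ≈ 35, Samsung Internet ≈ 40; (40 − 35) / 35 ≈ +14.3%.

≈ +14.3%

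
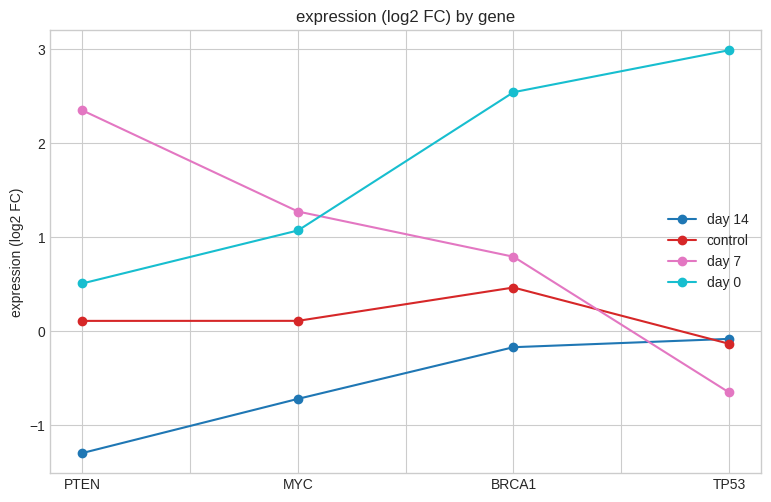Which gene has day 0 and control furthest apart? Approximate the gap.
TP53, ≈ 3.0 log2 FC

TP53: day 0 ≈ 3.0, control ≈ 0.0 → gap ≈ 3.0. Next-largest (BRCA1) is only ≈ 2.0.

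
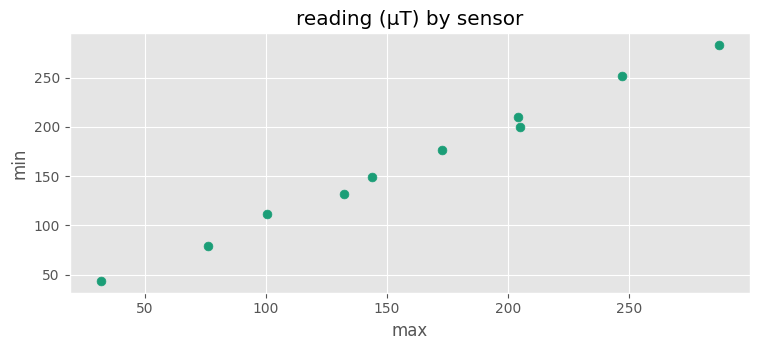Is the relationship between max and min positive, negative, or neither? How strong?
Points are positively correlated; strong (|r| ≈ 1.0).

positive, strong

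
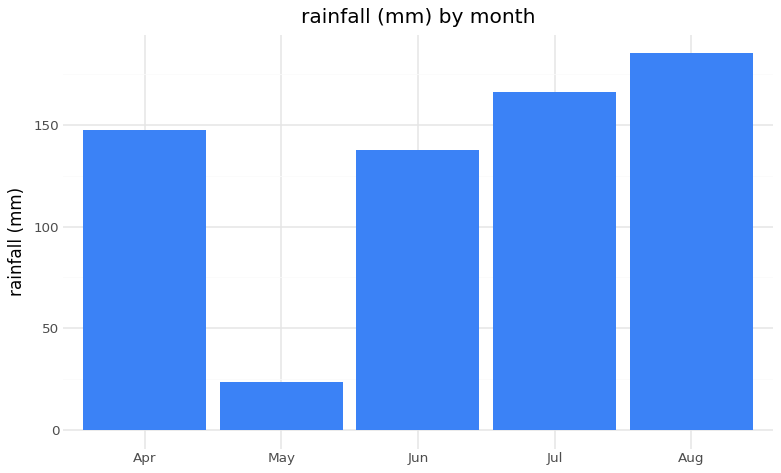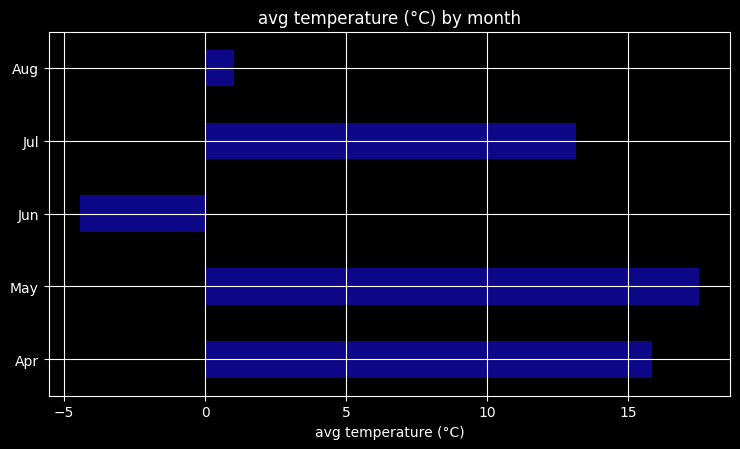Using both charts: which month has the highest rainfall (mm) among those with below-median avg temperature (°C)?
Aug

Chart 2 median avg temperature (°C) ≈ 14; below-median months: Jun, Aug. Among those, Aug has the highest rainfall (mm) (≈ 180).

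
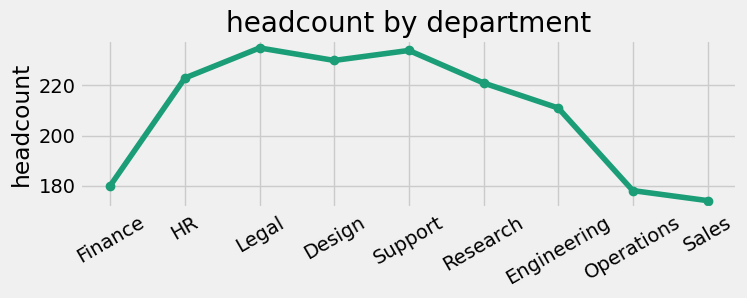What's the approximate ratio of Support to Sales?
≈ 1.35×

Support ≈ 230, Sales ≈ 170; 230/170 ≈ 1.35.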